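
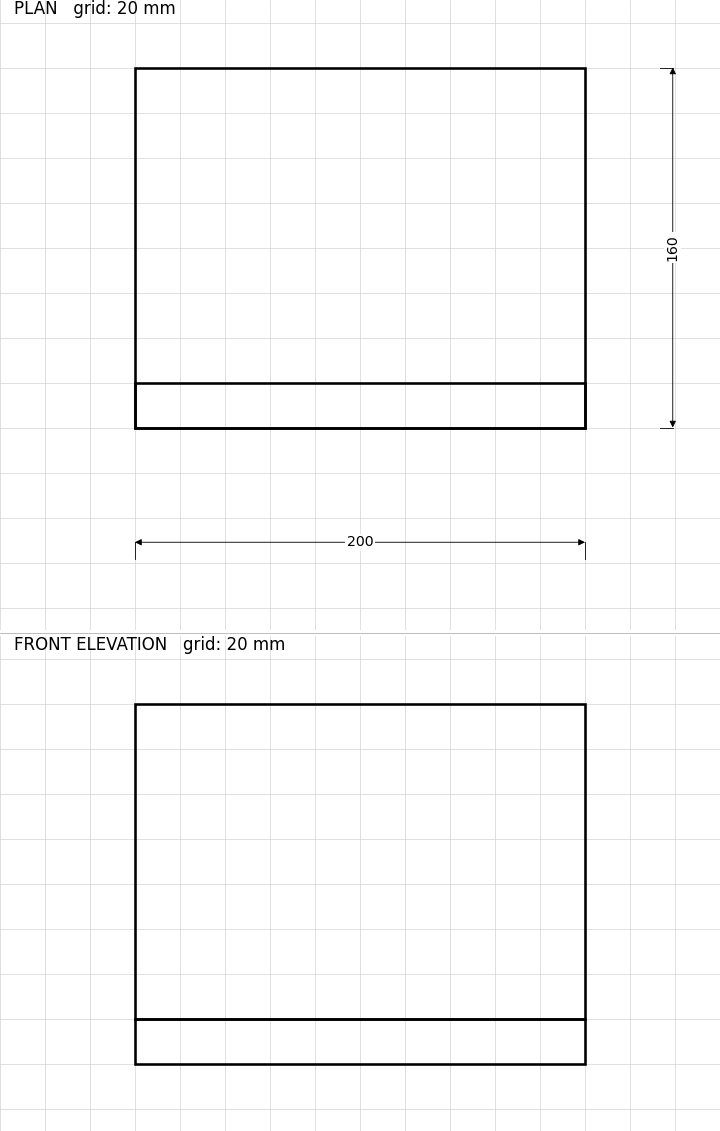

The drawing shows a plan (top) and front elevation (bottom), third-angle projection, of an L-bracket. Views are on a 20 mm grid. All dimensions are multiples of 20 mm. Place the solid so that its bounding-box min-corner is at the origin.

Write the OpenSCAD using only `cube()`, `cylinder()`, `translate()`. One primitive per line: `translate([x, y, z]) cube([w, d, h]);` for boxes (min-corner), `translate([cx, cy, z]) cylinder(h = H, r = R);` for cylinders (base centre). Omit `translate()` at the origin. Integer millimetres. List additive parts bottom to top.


cube([200, 160, 20]);
translate([0, 0, 20]) cube([200, 20, 140]);


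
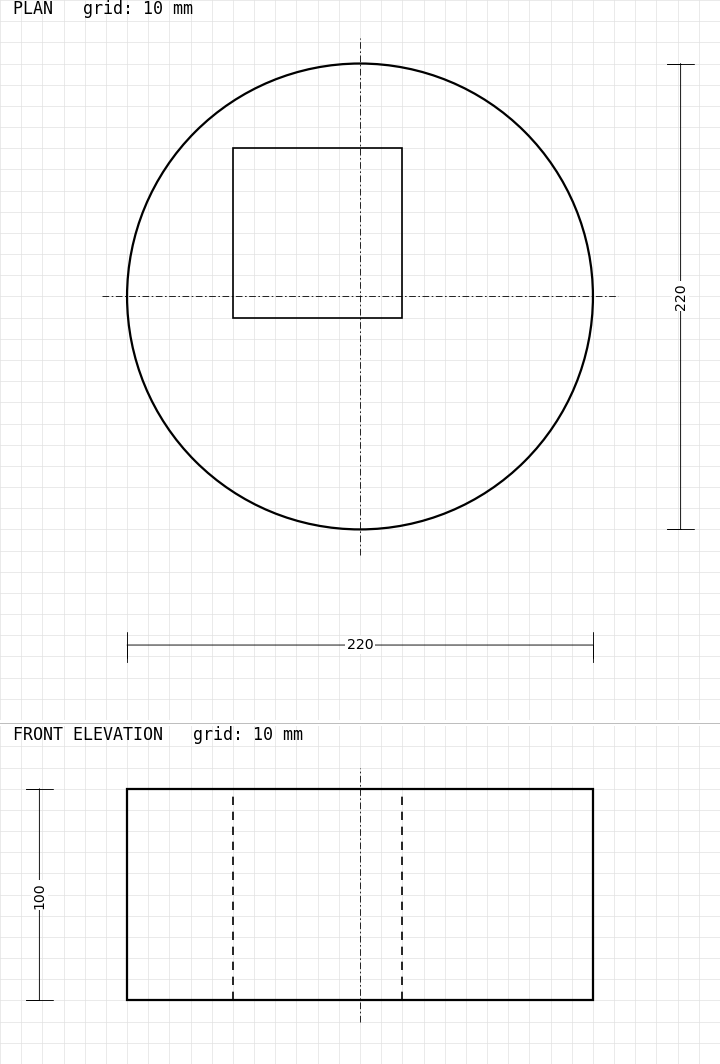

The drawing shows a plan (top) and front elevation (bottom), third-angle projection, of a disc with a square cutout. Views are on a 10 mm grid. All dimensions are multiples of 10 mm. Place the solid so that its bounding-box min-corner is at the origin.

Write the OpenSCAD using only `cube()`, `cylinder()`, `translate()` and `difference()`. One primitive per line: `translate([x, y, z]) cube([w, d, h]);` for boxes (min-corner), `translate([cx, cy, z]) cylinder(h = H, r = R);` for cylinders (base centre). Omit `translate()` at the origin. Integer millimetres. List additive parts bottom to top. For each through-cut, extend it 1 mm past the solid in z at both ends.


difference() {
  translate([110, 110, 0]) cylinder(h = 100, r = 110);
  translate([50, 100, -1]) cube([80, 80, 102]);
}


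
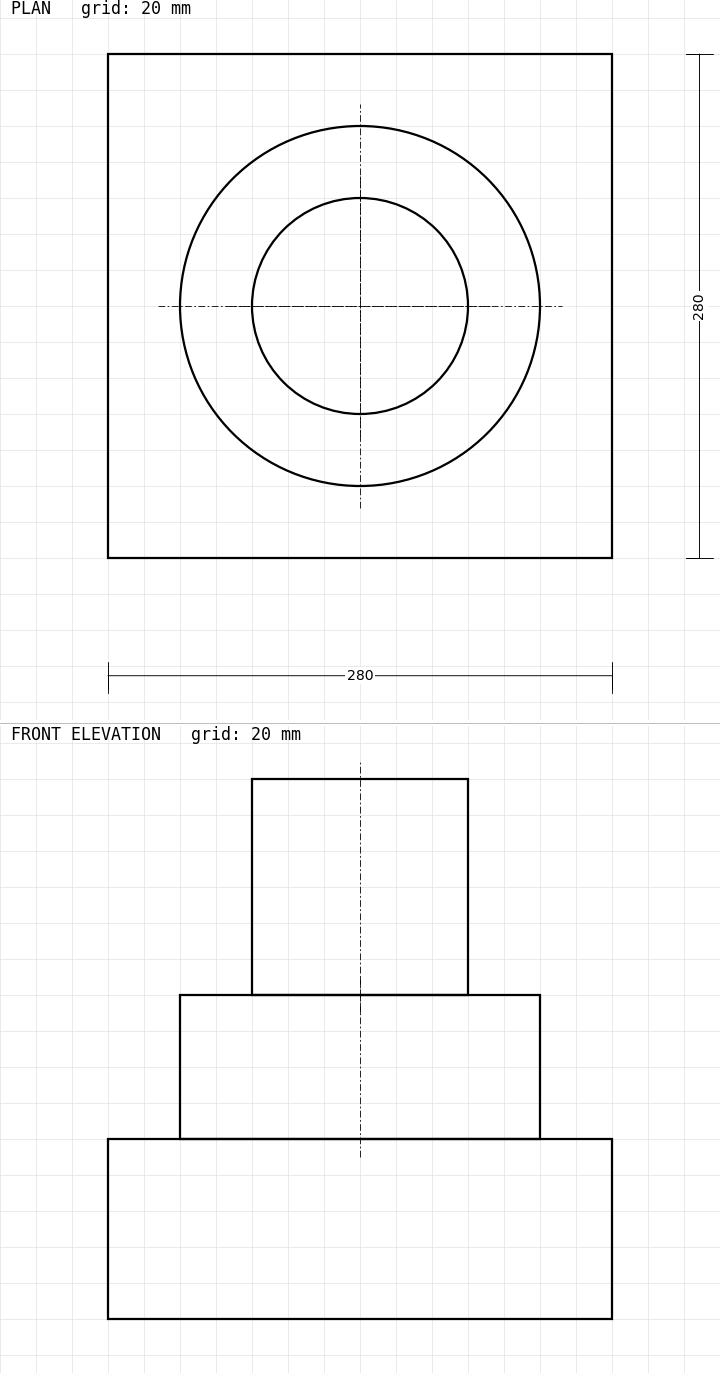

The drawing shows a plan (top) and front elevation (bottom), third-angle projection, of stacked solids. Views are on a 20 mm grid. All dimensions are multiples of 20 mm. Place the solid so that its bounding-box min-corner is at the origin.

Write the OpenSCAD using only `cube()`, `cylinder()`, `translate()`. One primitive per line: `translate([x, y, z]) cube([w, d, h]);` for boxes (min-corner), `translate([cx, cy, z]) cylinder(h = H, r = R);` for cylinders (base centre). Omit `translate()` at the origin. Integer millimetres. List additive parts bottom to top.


cube([280, 280, 100]);
translate([140, 140, 100]) cylinder(h = 80, r = 100);
translate([140, 140, 180]) cylinder(h = 120, r = 60);


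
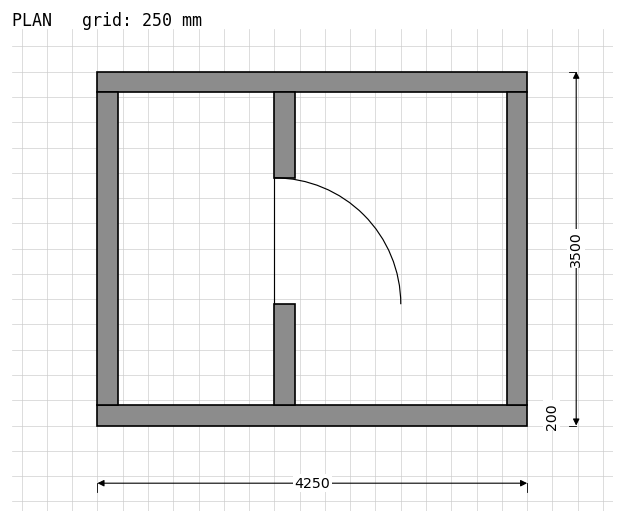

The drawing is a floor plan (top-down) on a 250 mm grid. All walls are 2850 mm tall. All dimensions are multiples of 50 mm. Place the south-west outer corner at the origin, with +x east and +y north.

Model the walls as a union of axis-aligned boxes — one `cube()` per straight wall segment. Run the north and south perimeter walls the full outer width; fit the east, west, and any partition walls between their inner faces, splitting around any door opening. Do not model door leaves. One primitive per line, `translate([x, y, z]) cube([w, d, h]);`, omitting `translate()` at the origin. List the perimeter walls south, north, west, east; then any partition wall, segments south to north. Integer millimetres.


cube([4250, 200, 2850]);
translate([0, 3300, 0]) cube([4250, 200, 2850]);
translate([0, 200, 0]) cube([200, 3100, 2850]);
translate([4050, 200, 0]) cube([200, 3100, 2850]);
translate([1750, 200, 0]) cube([200, 1000, 2850]);
translate([1750, 2450, 0]) cube([200, 850, 2850]);


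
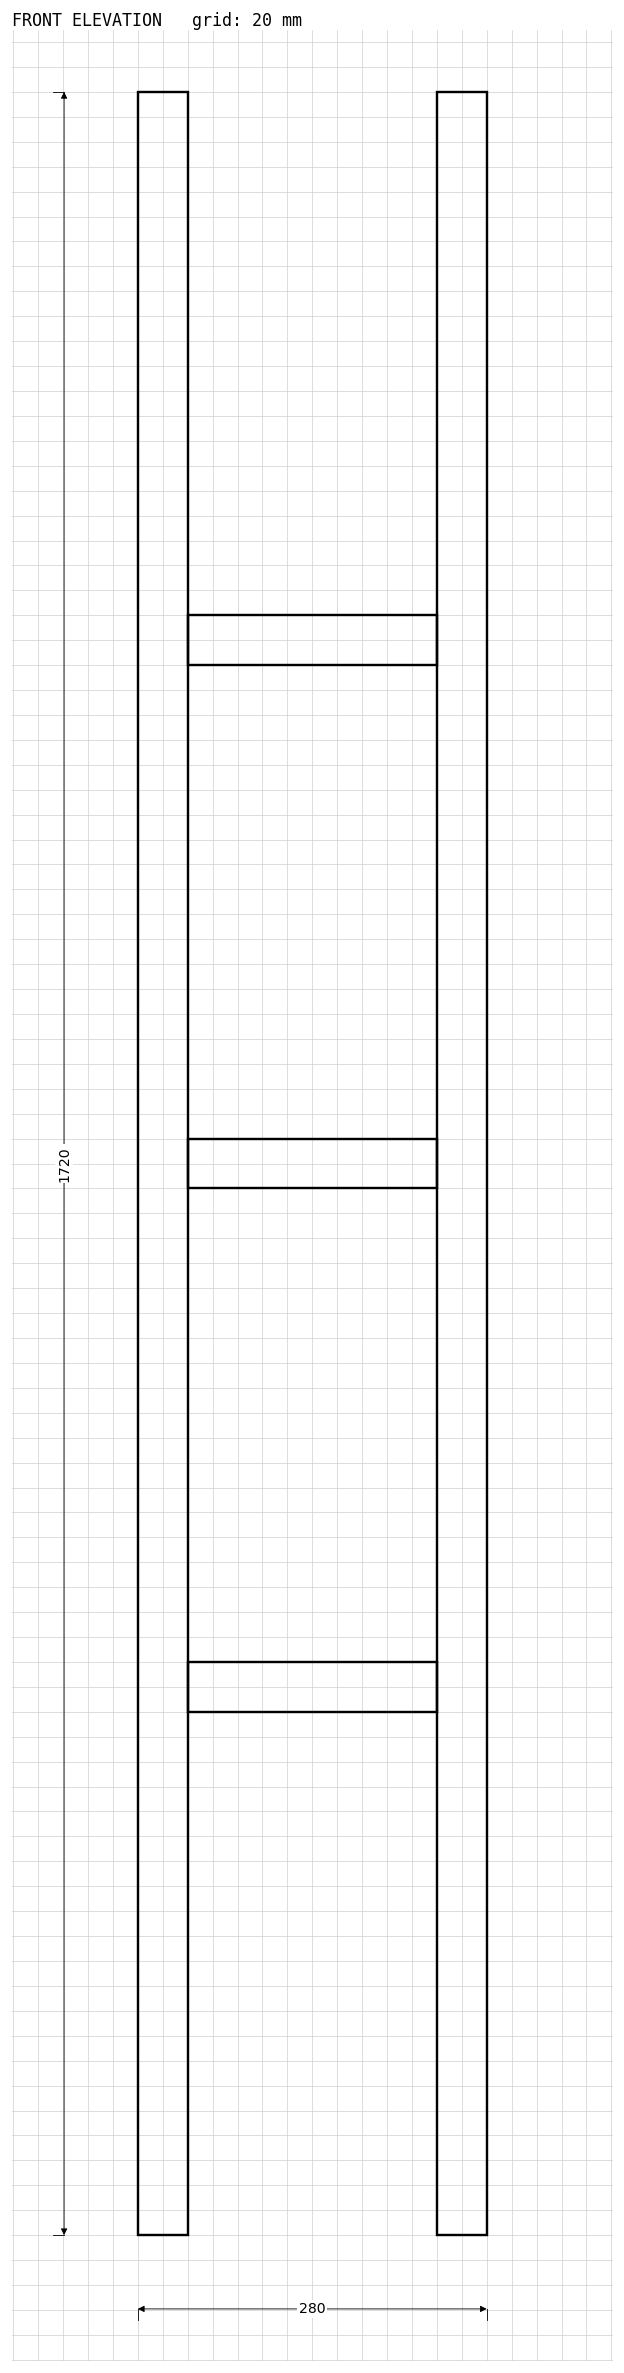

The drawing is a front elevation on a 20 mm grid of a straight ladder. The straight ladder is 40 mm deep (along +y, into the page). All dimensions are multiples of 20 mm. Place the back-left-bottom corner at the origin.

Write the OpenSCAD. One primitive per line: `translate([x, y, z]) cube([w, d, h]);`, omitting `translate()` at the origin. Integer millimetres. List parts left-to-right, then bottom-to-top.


cube([40, 40, 1720]);
translate([40, 0, 420]) cube([200, 40, 40]);
translate([40, 0, 840]) cube([200, 40, 40]);
translate([40, 0, 1260]) cube([200, 40, 40]);
translate([240, 0, 0]) cube([40, 40, 1720]);


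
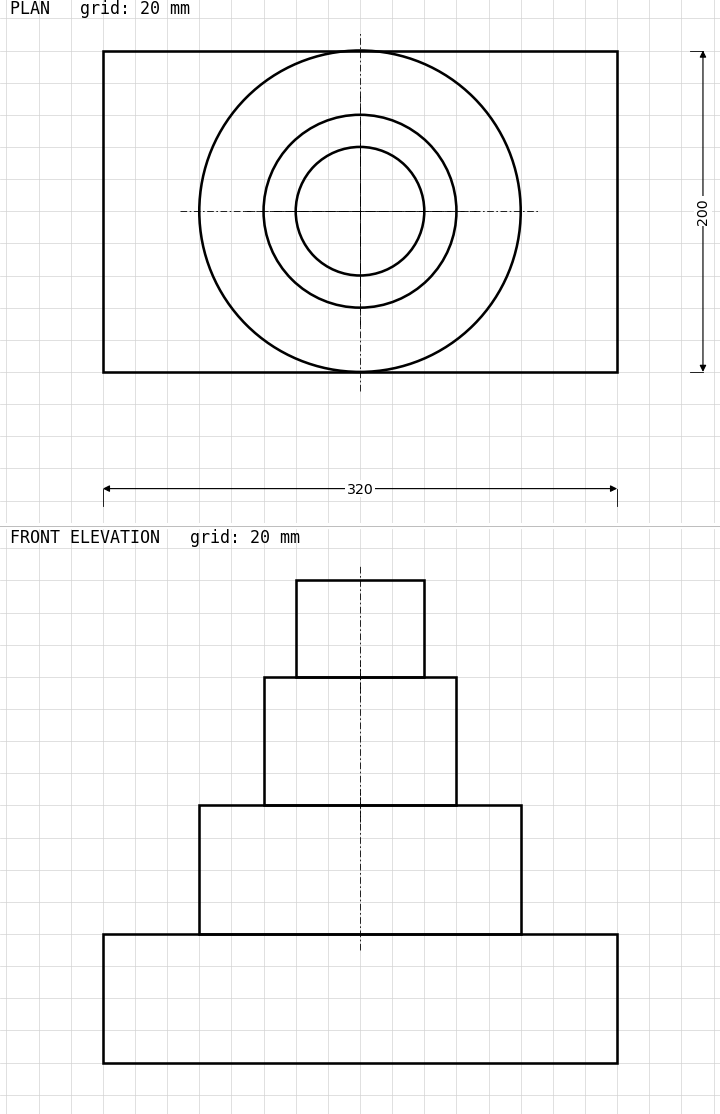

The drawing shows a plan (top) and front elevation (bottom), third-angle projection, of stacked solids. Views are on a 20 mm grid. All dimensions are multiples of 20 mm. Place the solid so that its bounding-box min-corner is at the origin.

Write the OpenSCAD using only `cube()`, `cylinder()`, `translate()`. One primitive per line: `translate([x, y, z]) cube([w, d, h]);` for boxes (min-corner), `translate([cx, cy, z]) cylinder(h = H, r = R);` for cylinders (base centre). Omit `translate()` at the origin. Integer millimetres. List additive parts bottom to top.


cube([320, 200, 80]);
translate([160, 100, 80]) cylinder(h = 80, r = 100);
translate([160, 100, 160]) cylinder(h = 80, r = 60);
translate([160, 100, 240]) cylinder(h = 60, r = 40);


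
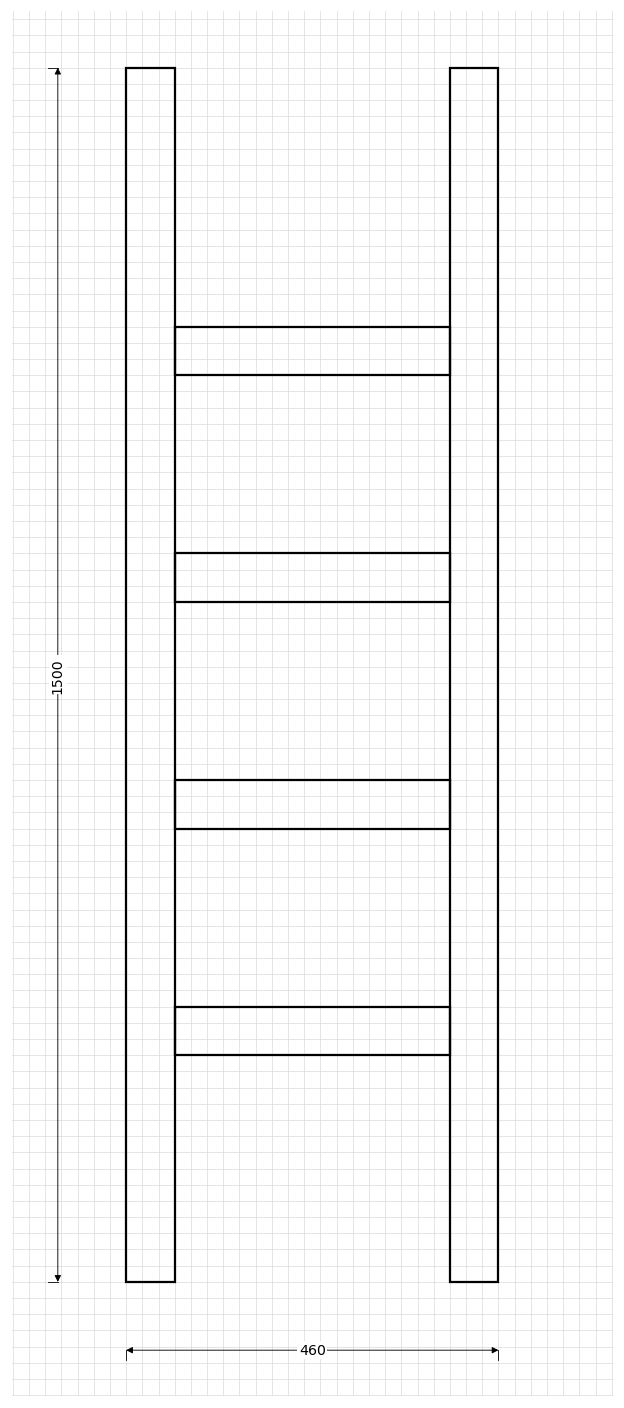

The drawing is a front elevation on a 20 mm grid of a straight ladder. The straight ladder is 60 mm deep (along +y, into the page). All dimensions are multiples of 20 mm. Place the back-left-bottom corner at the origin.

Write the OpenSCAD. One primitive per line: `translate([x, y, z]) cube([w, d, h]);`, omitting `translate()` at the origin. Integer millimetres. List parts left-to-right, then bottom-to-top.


cube([60, 60, 1500]);
translate([60, 0, 280]) cube([340, 60, 60]);
translate([60, 0, 560]) cube([340, 60, 60]);
translate([60, 0, 840]) cube([340, 60, 60]);
translate([60, 0, 1120]) cube([340, 60, 60]);
translate([400, 0, 0]) cube([60, 60, 1500]);


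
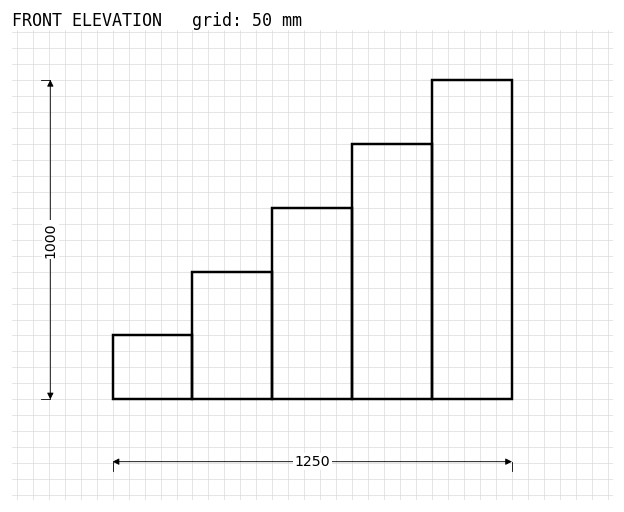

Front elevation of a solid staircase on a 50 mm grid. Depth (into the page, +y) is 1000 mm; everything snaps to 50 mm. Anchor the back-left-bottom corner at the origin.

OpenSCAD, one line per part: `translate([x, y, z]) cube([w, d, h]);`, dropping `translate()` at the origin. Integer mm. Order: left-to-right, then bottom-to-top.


cube([250, 1000, 200]);
translate([250, 0, 0]) cube([250, 1000, 400]);
translate([500, 0, 0]) cube([250, 1000, 600]);
translate([750, 0, 0]) cube([250, 1000, 800]);
translate([1000, 0, 0]) cube([250, 1000, 1000]);


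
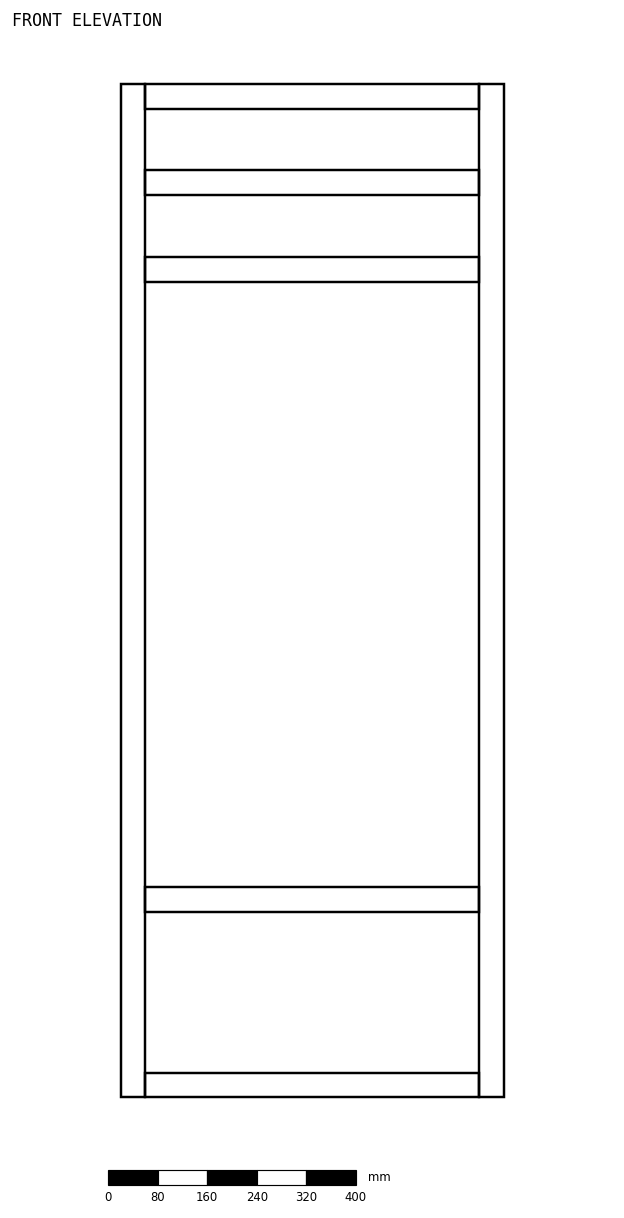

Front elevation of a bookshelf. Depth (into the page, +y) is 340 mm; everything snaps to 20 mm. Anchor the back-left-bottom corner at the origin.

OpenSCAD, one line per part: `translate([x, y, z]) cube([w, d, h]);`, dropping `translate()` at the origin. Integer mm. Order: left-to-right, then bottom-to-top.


cube([40, 340, 1640]);
translate([40, 0, 0]) cube([540, 340, 40]);
translate([40, 0, 300]) cube([540, 340, 40]);
translate([40, 0, 1320]) cube([540, 340, 40]);
translate([40, 0, 1460]) cube([540, 340, 40]);
translate([40, 0, 1600]) cube([540, 340, 40]);
translate([580, 0, 0]) cube([40, 340, 1640]);


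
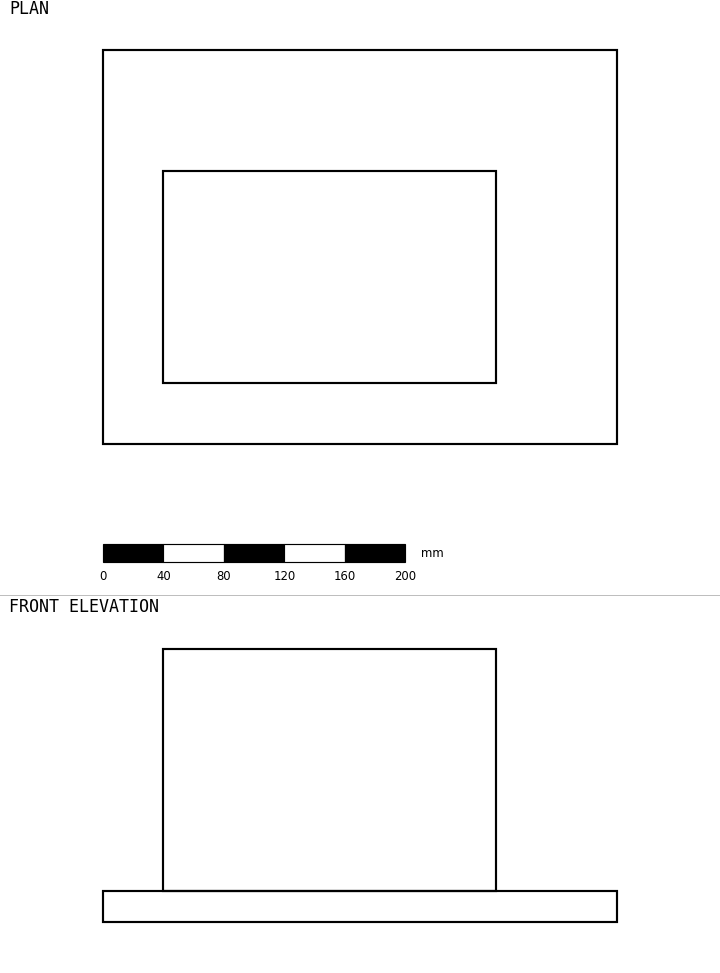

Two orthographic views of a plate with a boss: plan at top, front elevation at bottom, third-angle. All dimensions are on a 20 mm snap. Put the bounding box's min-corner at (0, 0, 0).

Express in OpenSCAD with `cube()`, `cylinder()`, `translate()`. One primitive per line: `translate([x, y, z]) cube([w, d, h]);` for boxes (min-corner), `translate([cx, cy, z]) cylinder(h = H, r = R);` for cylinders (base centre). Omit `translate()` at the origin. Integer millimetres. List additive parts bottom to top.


cube([340, 260, 20]);
translate([40, 40, 20]) cube([220, 140, 160]);


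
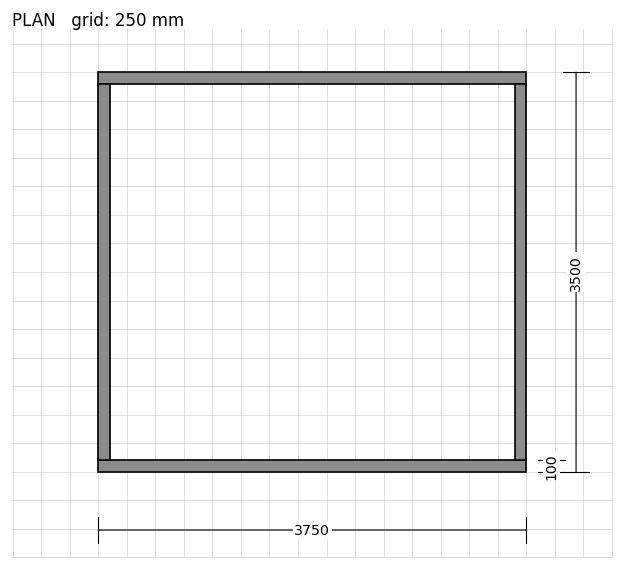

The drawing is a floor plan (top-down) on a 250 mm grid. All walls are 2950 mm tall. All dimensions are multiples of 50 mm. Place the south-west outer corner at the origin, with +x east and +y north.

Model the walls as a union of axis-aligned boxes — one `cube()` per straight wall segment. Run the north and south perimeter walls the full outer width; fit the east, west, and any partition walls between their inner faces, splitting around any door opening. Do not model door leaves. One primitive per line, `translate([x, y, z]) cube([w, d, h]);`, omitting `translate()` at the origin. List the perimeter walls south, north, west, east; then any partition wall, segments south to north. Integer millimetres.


cube([3750, 100, 2950]);
translate([0, 3400, 0]) cube([3750, 100, 2950]);
translate([0, 100, 0]) cube([100, 3300, 2950]);
translate([3650, 100, 0]) cube([100, 3300, 2950]);


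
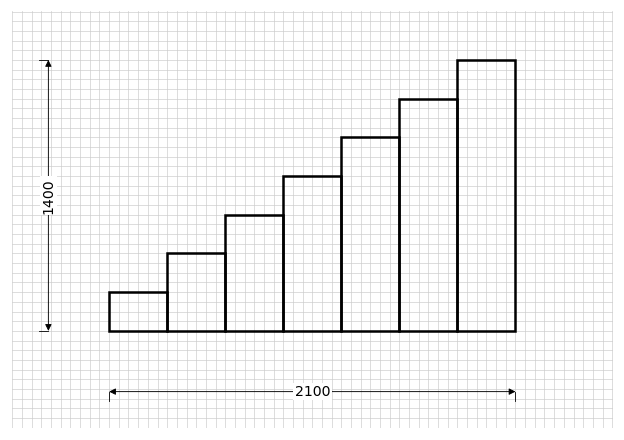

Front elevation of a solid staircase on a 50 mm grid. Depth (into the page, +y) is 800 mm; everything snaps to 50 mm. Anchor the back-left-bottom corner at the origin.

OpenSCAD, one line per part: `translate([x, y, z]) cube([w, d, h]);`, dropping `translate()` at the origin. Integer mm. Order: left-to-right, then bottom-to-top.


cube([300, 800, 200]);
translate([300, 0, 0]) cube([300, 800, 400]);
translate([600, 0, 0]) cube([300, 800, 600]);
translate([900, 0, 0]) cube([300, 800, 800]);
translate([1200, 0, 0]) cube([300, 800, 1000]);
translate([1500, 0, 0]) cube([300, 800, 1200]);
translate([1800, 0, 0]) cube([300, 800, 1400]);


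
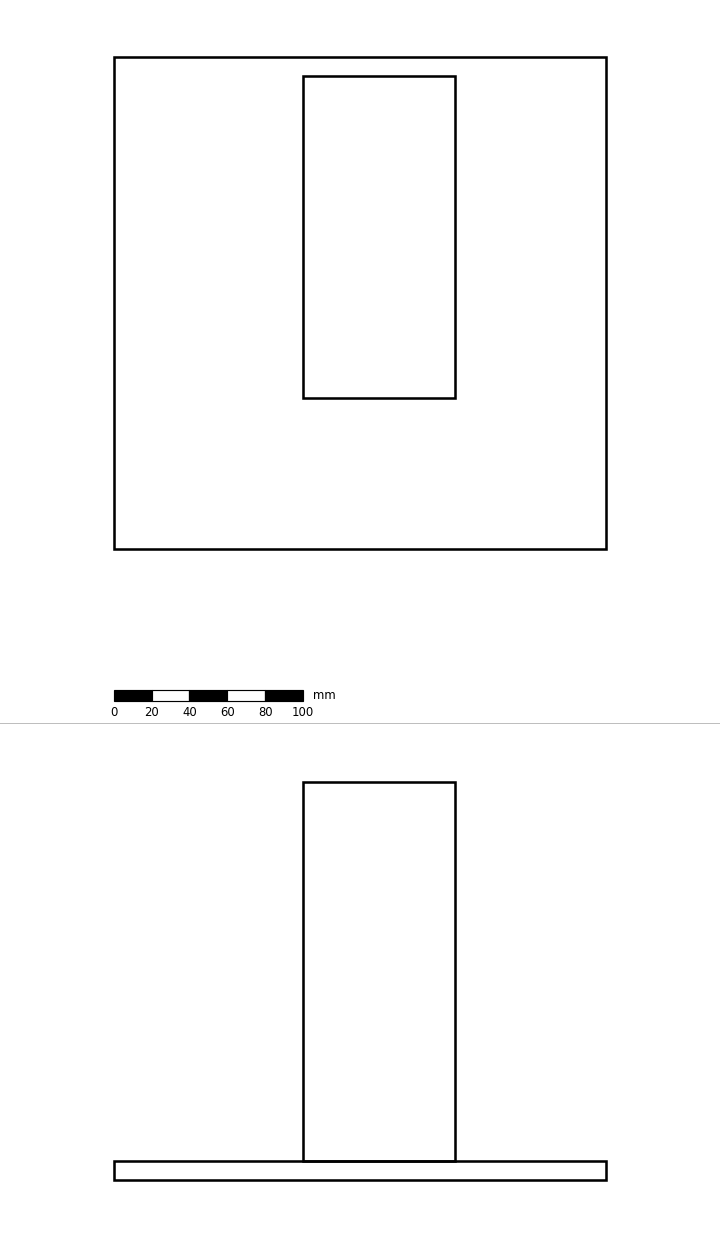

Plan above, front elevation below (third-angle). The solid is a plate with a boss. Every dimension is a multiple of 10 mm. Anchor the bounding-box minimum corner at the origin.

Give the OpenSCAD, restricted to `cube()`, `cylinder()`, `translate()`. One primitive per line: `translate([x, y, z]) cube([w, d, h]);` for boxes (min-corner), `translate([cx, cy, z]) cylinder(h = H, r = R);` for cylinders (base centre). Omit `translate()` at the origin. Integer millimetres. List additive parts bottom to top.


cube([260, 260, 10]);
translate([100, 80, 10]) cube([80, 170, 200]);


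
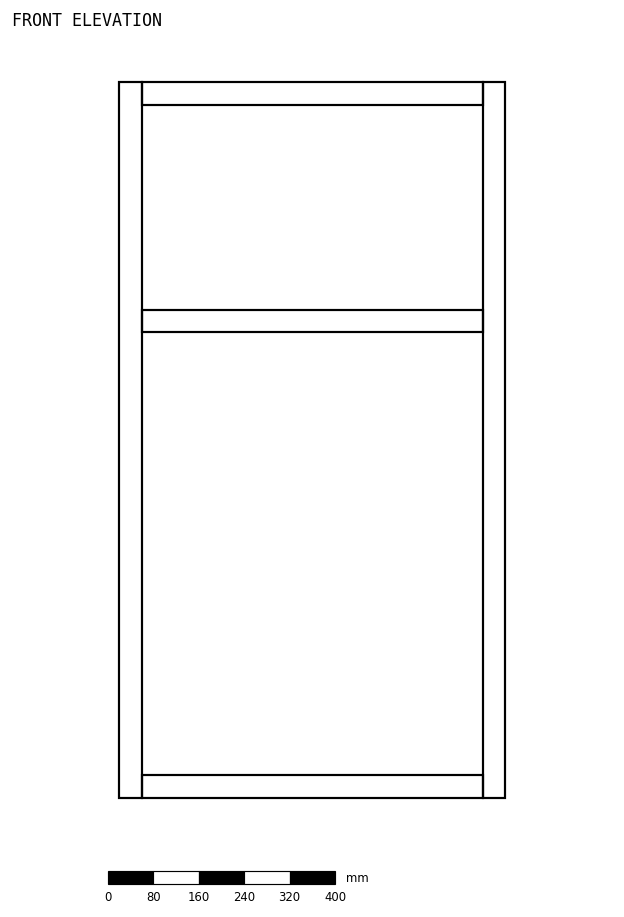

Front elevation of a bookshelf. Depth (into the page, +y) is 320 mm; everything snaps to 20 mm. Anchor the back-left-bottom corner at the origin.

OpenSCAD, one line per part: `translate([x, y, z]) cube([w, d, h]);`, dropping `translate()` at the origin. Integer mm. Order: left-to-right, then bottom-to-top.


cube([40, 320, 1260]);
translate([40, 0, 0]) cube([600, 320, 40]);
translate([40, 0, 820]) cube([600, 320, 40]);
translate([40, 0, 1220]) cube([600, 320, 40]);
translate([640, 0, 0]) cube([40, 320, 1260]);


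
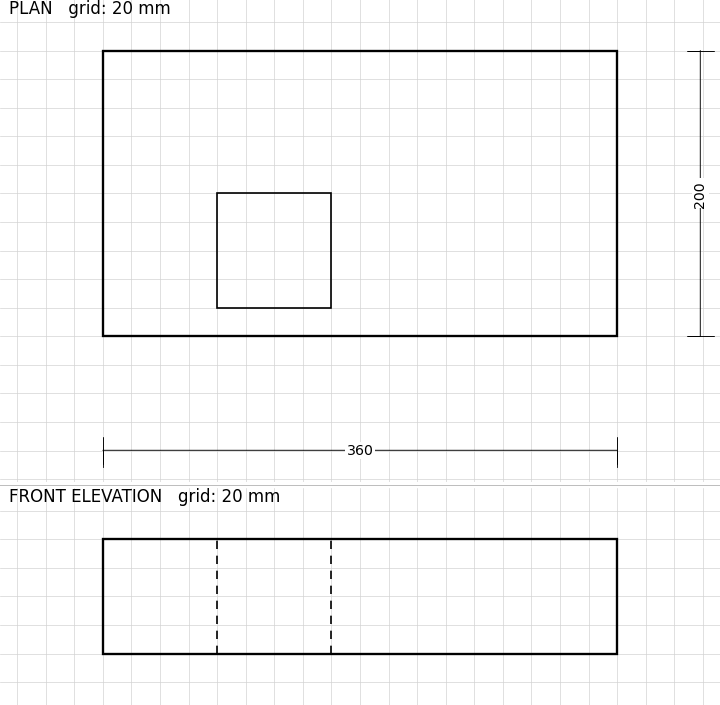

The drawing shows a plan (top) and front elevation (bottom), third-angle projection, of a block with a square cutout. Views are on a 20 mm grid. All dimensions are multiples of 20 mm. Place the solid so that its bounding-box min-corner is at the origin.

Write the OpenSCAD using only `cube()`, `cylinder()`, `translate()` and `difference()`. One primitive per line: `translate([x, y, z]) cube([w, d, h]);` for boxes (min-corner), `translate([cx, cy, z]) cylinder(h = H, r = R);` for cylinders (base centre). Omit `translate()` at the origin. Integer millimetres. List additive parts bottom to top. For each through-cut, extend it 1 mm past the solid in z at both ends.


difference() {
  cube([360, 200, 80]);
  translate([80, 20, -1]) cube([80, 80, 82]);
}


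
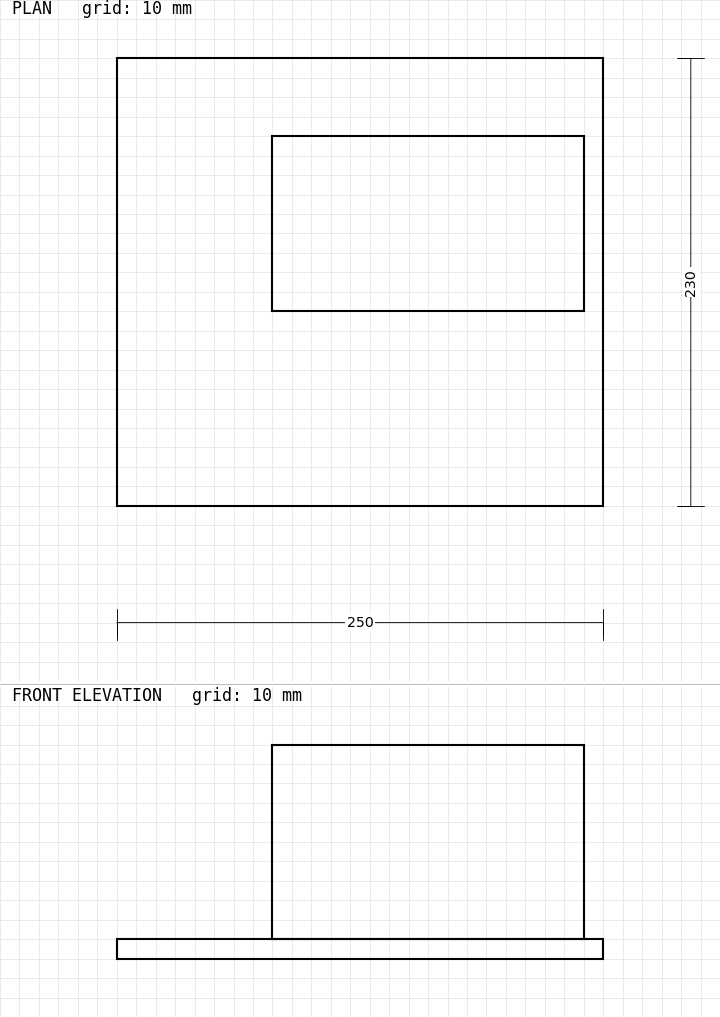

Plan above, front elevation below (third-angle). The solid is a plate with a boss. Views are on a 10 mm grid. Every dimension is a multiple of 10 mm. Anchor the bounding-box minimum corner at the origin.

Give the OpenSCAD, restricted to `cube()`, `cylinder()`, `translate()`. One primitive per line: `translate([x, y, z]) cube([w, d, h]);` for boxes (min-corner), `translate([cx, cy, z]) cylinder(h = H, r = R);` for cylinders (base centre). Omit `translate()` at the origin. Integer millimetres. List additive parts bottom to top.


cube([250, 230, 10]);
translate([80, 100, 10]) cube([160, 90, 100]);


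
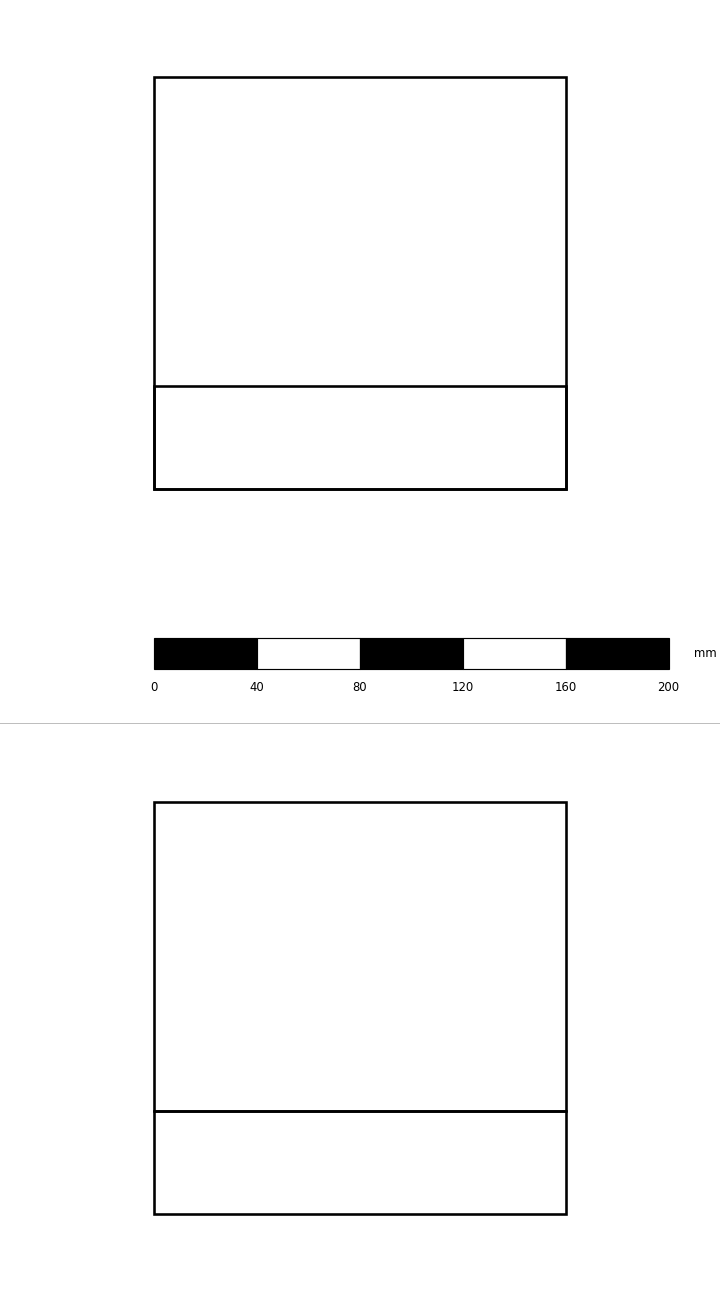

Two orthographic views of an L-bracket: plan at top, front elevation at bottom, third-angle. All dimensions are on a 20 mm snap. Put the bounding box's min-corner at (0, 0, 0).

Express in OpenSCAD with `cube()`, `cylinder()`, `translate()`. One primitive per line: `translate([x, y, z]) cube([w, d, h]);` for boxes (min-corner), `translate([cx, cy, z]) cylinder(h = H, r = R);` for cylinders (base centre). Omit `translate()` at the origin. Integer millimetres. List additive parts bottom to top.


cube([160, 160, 40]);
translate([0, 0, 40]) cube([160, 40, 120]);


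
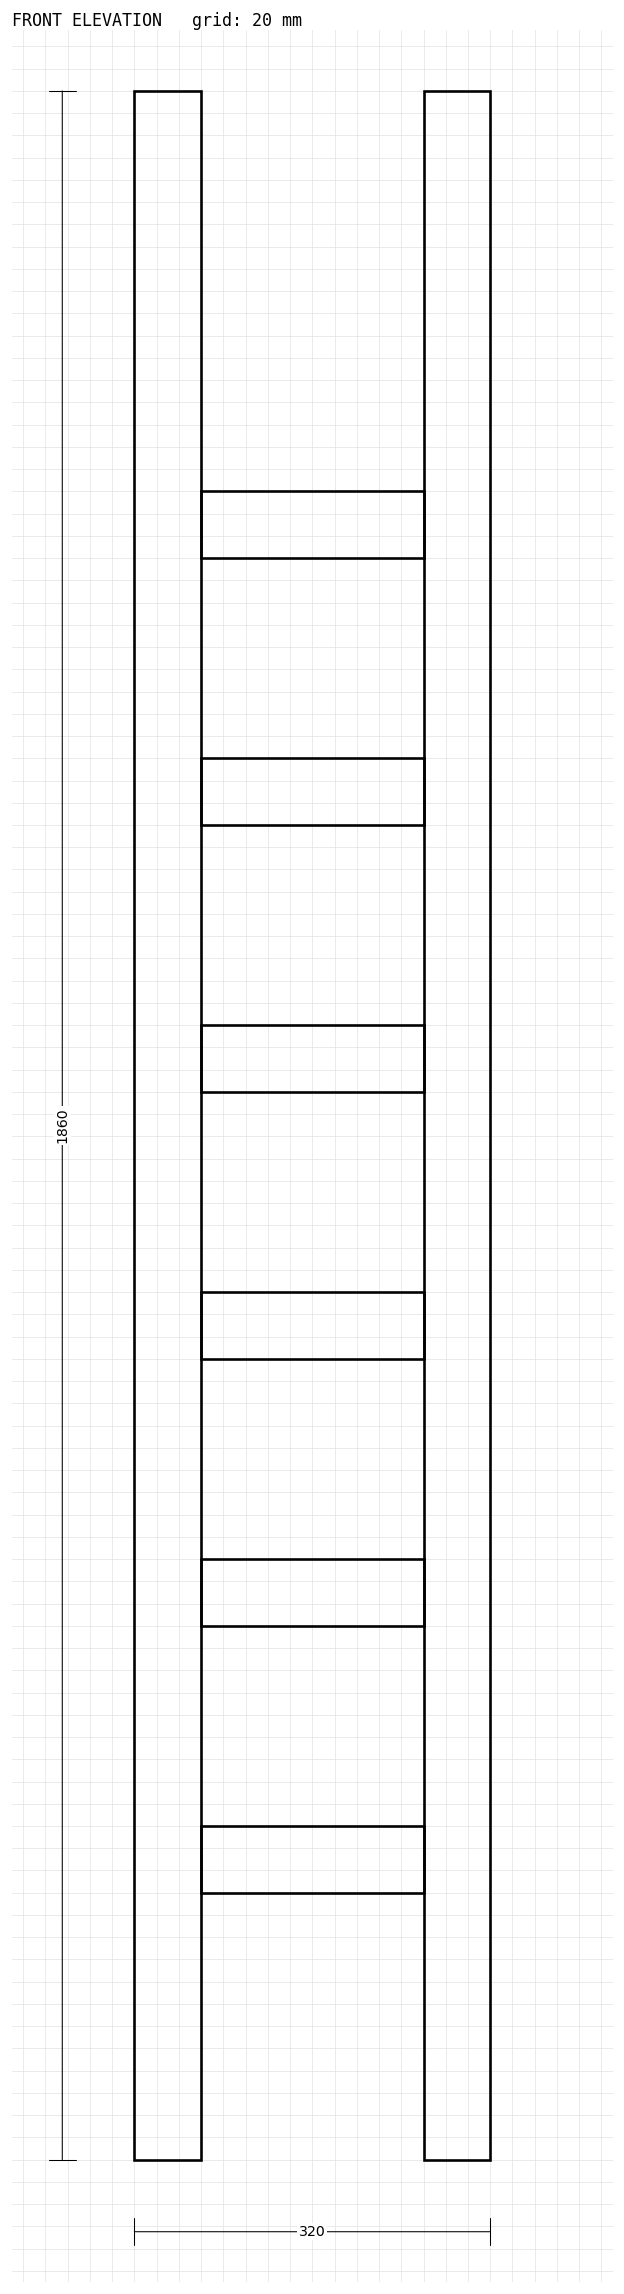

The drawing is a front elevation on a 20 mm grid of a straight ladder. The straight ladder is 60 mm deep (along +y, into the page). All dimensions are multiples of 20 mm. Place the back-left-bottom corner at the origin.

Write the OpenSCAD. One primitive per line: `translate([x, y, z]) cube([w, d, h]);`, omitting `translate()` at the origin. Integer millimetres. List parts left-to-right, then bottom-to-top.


cube([60, 60, 1860]);
translate([60, 0, 240]) cube([200, 60, 60]);
translate([60, 0, 480]) cube([200, 60, 60]);
translate([60, 0, 720]) cube([200, 60, 60]);
translate([60, 0, 960]) cube([200, 60, 60]);
translate([60, 0, 1200]) cube([200, 60, 60]);
translate([60, 0, 1440]) cube([200, 60, 60]);
translate([260, 0, 0]) cube([60, 60, 1860]);


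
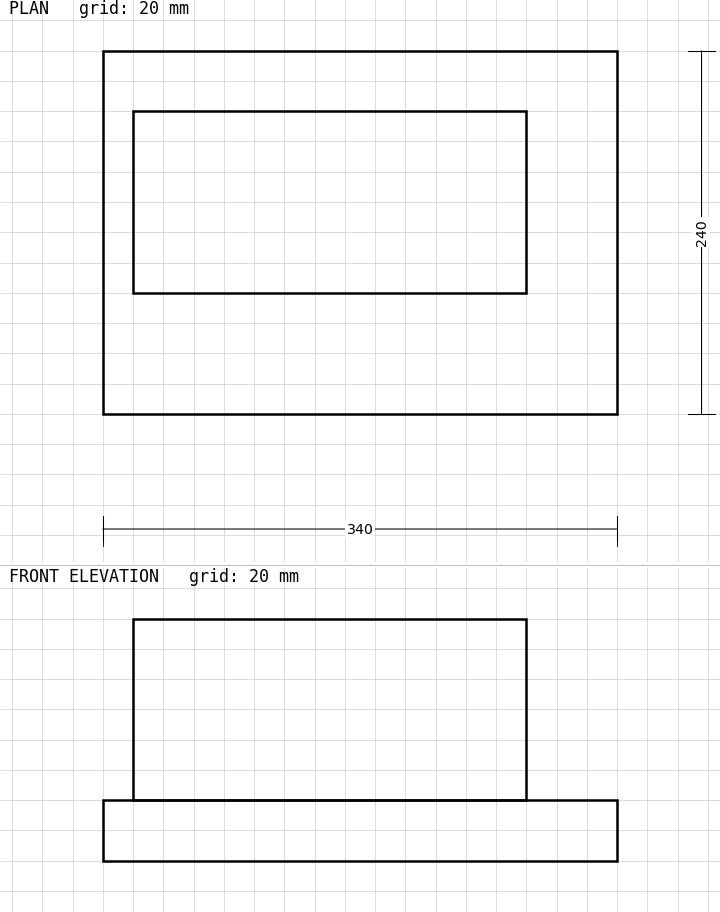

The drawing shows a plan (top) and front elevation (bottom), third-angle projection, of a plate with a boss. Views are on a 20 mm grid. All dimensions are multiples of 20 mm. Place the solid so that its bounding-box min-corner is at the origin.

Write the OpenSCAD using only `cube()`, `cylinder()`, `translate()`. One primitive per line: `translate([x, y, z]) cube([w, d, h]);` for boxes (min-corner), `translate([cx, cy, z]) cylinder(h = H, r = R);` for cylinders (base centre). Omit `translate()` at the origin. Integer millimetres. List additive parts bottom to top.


cube([340, 240, 40]);
translate([20, 80, 40]) cube([260, 120, 120]);


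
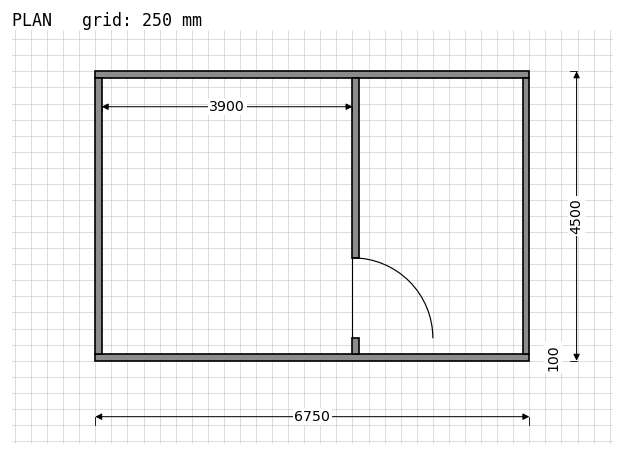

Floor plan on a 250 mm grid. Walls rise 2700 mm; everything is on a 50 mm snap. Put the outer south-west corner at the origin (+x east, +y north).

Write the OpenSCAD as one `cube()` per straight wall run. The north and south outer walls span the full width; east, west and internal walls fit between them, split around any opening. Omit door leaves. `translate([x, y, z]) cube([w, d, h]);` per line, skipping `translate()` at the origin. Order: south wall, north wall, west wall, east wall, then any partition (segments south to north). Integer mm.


cube([6750, 100, 2700]);
translate([0, 4400, 0]) cube([6750, 100, 2700]);
translate([0, 100, 0]) cube([100, 4300, 2700]);
translate([6650, 100, 0]) cube([100, 4300, 2700]);
translate([4000, 100, 0]) cube([100, 250, 2700]);
translate([4000, 1600, 0]) cube([100, 2800, 2700]);


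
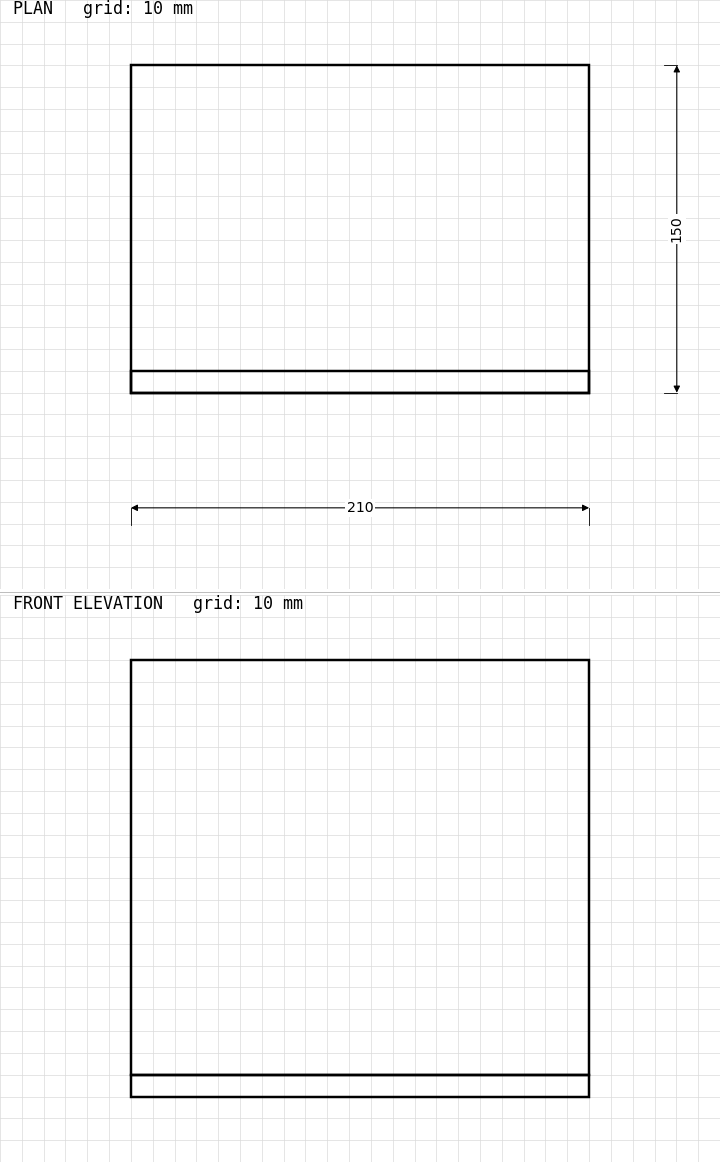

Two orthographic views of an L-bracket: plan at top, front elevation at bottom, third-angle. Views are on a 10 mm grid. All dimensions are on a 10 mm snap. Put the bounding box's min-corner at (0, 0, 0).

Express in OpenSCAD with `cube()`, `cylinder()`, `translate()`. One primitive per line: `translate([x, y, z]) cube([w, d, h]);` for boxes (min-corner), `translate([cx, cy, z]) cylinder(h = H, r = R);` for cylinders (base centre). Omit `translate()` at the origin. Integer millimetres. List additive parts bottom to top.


cube([210, 150, 10]);
translate([0, 0, 10]) cube([210, 10, 190]);


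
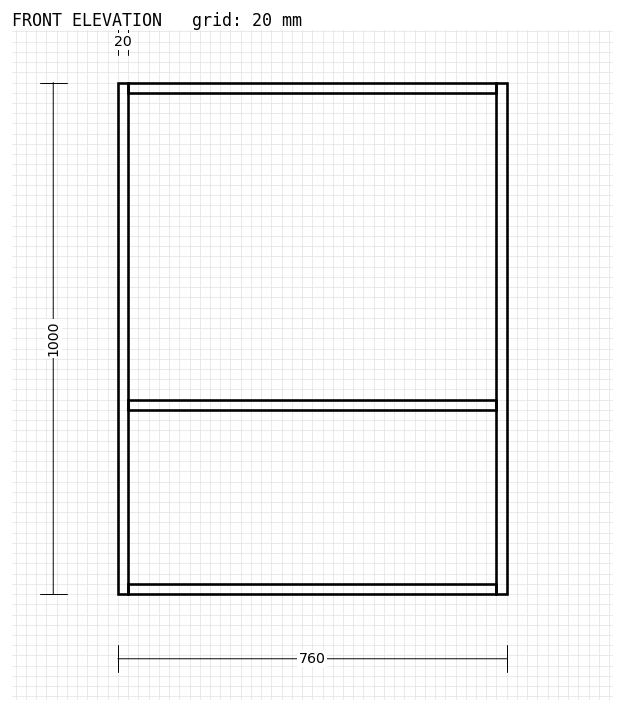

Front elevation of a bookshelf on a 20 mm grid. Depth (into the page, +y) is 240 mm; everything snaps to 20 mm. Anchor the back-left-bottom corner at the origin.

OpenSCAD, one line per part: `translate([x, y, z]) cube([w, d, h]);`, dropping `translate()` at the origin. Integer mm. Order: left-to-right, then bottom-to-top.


cube([20, 240, 1000]);
translate([20, 0, 0]) cube([720, 240, 20]);
translate([20, 0, 360]) cube([720, 240, 20]);
translate([20, 0, 980]) cube([720, 240, 20]);
translate([740, 0, 0]) cube([20, 240, 1000]);


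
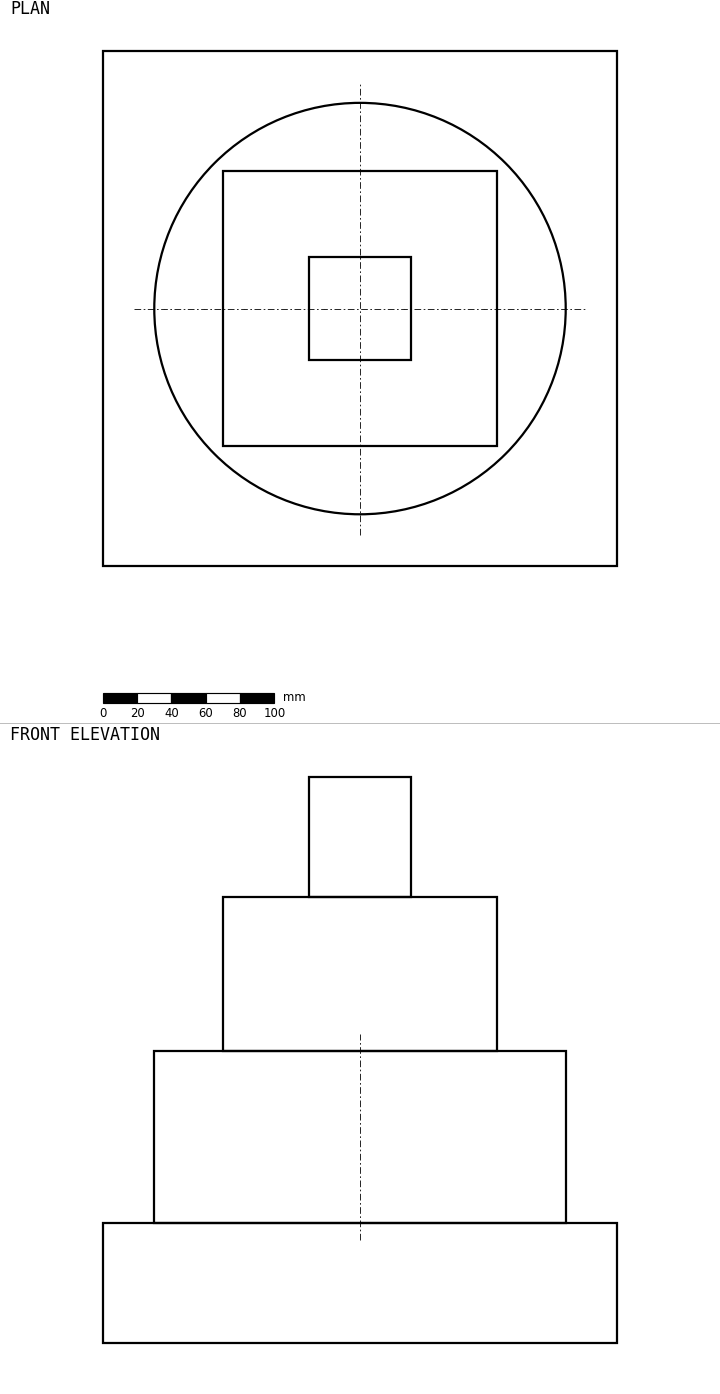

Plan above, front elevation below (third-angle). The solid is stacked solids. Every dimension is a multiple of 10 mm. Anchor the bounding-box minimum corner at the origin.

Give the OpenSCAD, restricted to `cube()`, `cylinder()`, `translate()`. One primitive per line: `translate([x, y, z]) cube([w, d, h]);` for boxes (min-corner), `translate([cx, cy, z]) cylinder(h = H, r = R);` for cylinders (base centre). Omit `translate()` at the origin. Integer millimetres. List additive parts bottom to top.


cube([300, 300, 70]);
translate([150, 150, 70]) cylinder(h = 100, r = 120);
translate([70, 70, 170]) cube([160, 160, 90]);
translate([120, 120, 260]) cube([60, 60, 70]);


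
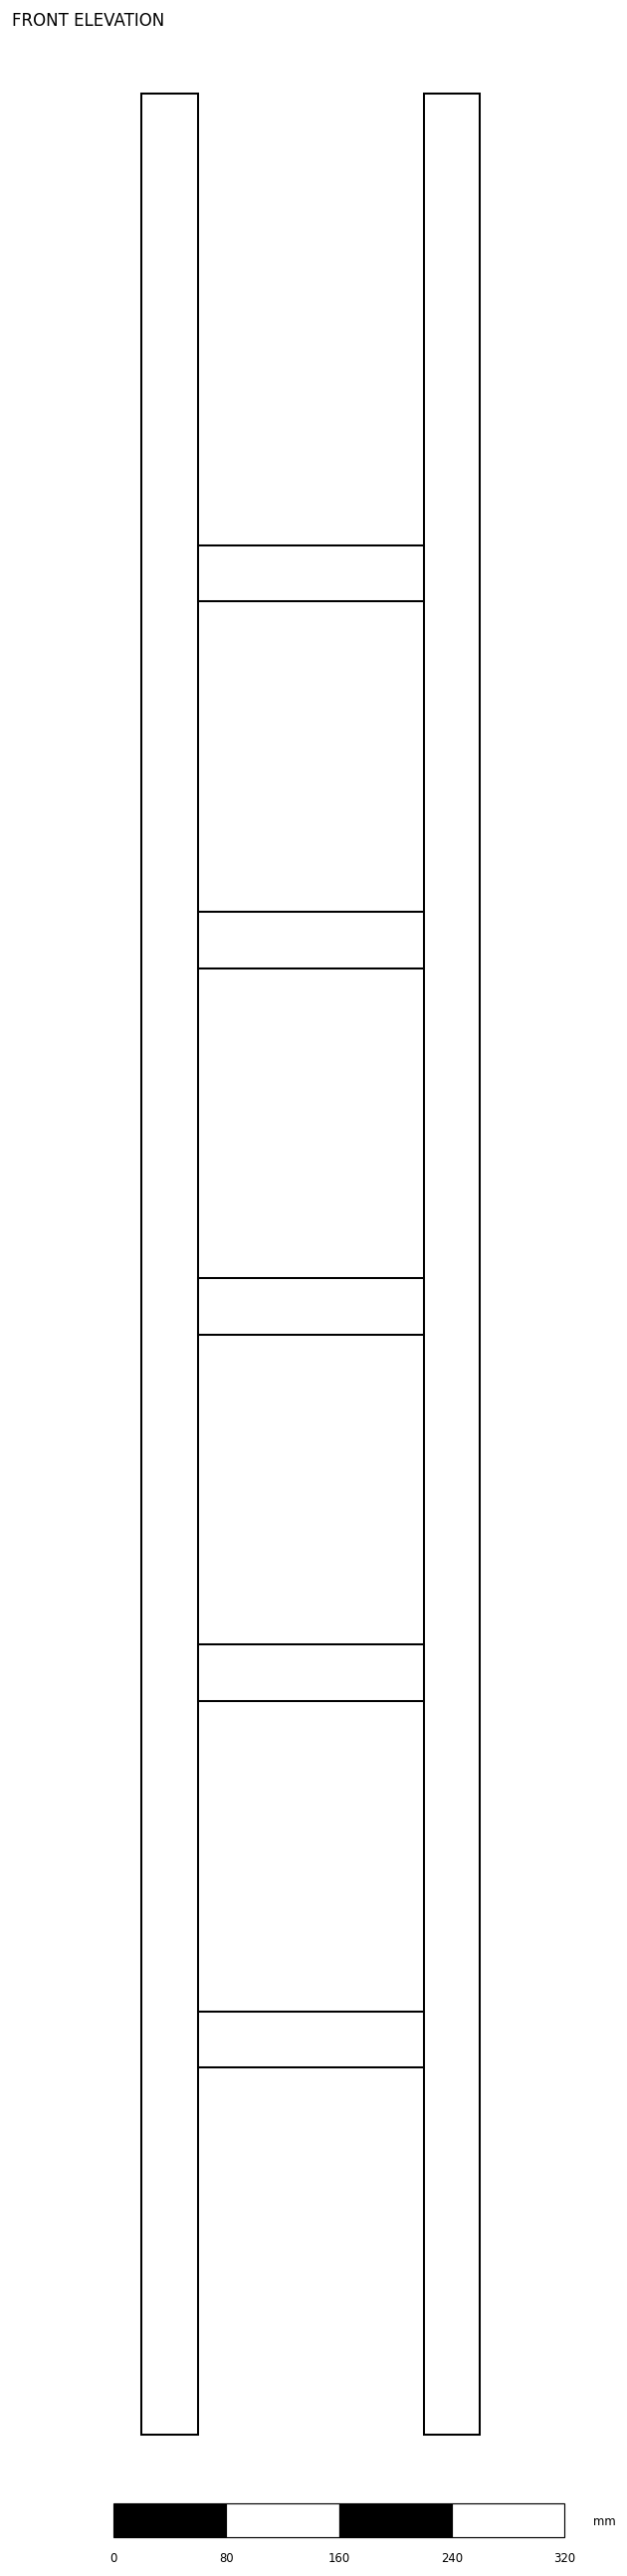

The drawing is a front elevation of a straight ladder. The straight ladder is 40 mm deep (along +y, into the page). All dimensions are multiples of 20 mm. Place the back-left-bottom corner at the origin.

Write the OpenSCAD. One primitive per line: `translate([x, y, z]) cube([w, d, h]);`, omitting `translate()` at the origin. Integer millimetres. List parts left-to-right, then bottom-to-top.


cube([40, 40, 1660]);
translate([40, 0, 260]) cube([160, 40, 40]);
translate([40, 0, 520]) cube([160, 40, 40]);
translate([40, 0, 780]) cube([160, 40, 40]);
translate([40, 0, 1040]) cube([160, 40, 40]);
translate([40, 0, 1300]) cube([160, 40, 40]);
translate([200, 0, 0]) cube([40, 40, 1660]);


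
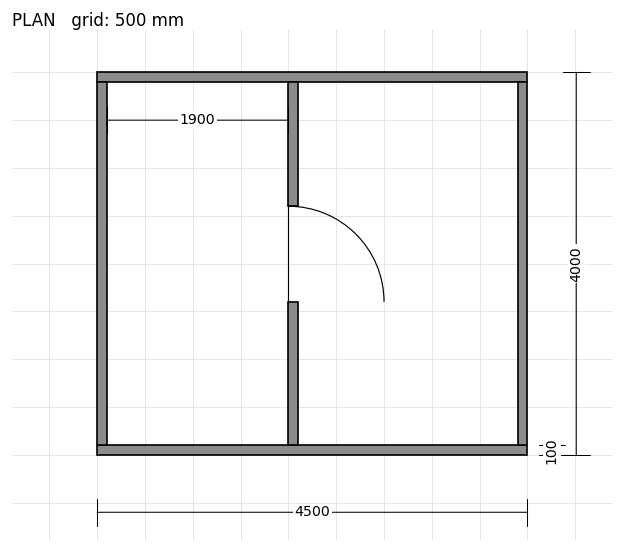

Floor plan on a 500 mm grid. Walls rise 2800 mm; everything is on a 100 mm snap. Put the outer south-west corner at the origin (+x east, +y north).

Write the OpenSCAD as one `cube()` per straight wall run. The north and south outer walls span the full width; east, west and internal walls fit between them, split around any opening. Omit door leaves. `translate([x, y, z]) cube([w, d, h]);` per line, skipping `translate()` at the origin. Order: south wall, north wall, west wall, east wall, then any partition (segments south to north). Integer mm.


cube([4500, 100, 2800]);
translate([0, 3900, 0]) cube([4500, 100, 2800]);
translate([0, 100, 0]) cube([100, 3800, 2800]);
translate([4400, 100, 0]) cube([100, 3800, 2800]);
translate([2000, 100, 0]) cube([100, 1500, 2800]);
translate([2000, 2600, 0]) cube([100, 1300, 2800]);


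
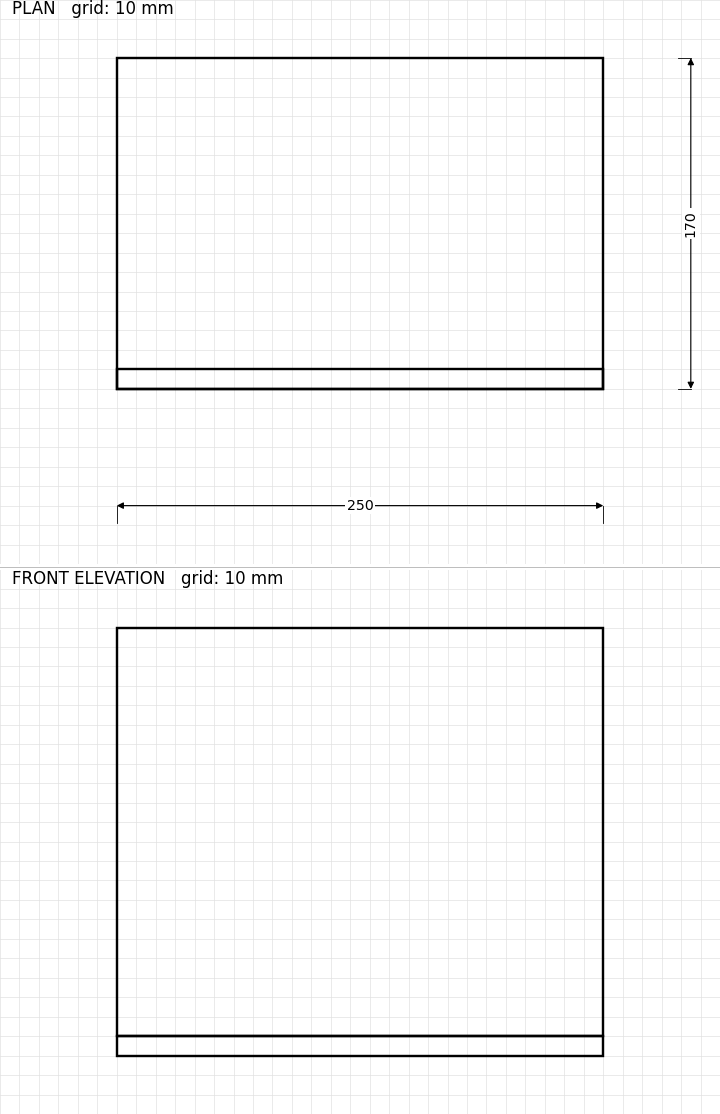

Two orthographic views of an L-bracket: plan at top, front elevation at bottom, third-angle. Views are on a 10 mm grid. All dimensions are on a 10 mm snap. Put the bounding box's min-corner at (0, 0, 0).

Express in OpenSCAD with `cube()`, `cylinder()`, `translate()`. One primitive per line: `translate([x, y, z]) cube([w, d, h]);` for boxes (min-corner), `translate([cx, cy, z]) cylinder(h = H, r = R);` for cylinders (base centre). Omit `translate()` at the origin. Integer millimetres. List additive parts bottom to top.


cube([250, 170, 10]);
translate([0, 0, 10]) cube([250, 10, 210]);


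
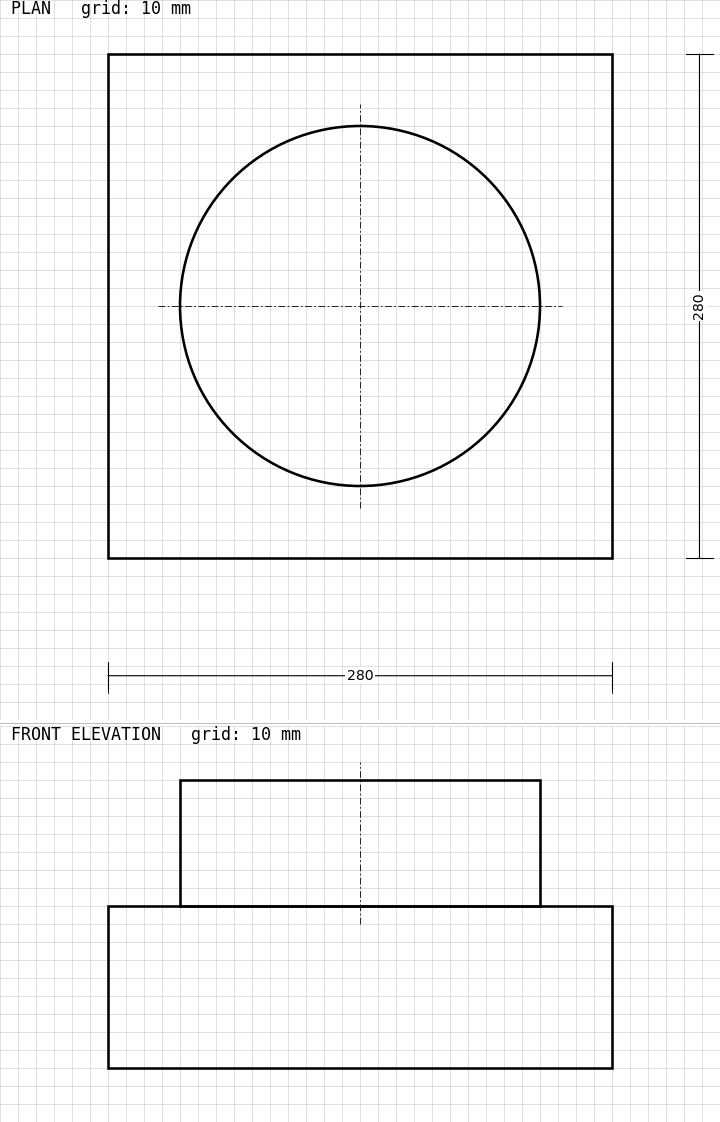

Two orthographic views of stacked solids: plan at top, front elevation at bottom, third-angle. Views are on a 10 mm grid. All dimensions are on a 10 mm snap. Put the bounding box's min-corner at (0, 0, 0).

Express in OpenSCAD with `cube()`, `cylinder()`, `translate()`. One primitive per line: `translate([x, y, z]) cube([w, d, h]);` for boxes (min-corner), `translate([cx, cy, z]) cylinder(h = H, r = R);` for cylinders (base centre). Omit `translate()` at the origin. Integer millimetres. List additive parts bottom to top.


cube([280, 280, 90]);
translate([140, 140, 90]) cylinder(h = 70, r = 100);


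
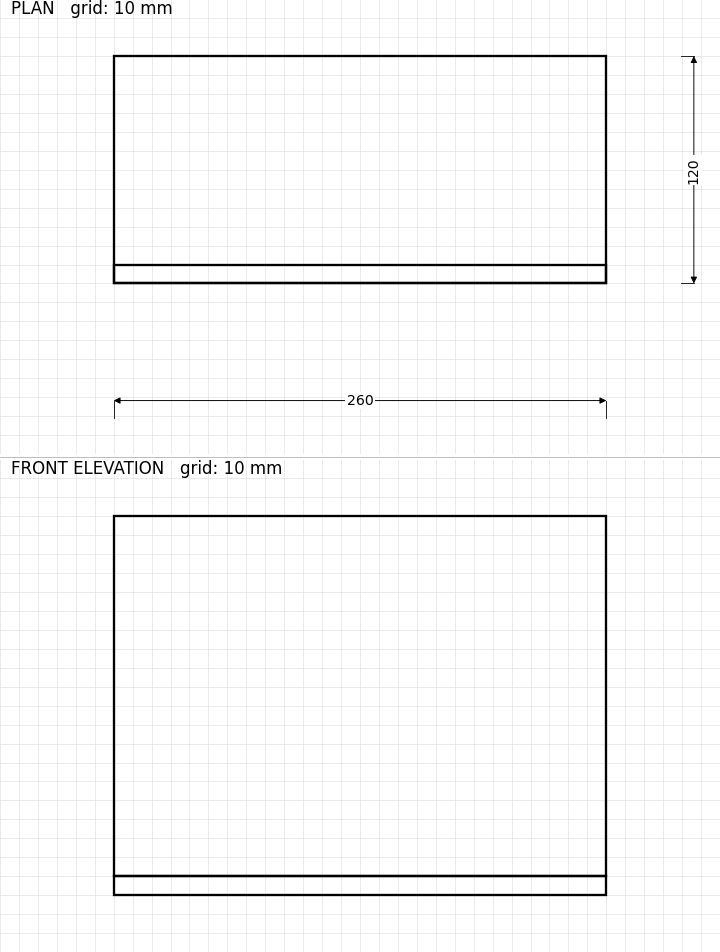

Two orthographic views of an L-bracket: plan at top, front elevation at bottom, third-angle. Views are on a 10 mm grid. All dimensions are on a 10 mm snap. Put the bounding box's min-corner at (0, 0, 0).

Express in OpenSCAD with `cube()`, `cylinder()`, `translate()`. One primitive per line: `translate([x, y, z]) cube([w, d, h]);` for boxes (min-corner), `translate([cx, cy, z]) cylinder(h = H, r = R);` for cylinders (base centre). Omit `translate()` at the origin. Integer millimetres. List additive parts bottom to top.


cube([260, 120, 10]);
translate([0, 0, 10]) cube([260, 10, 190]);


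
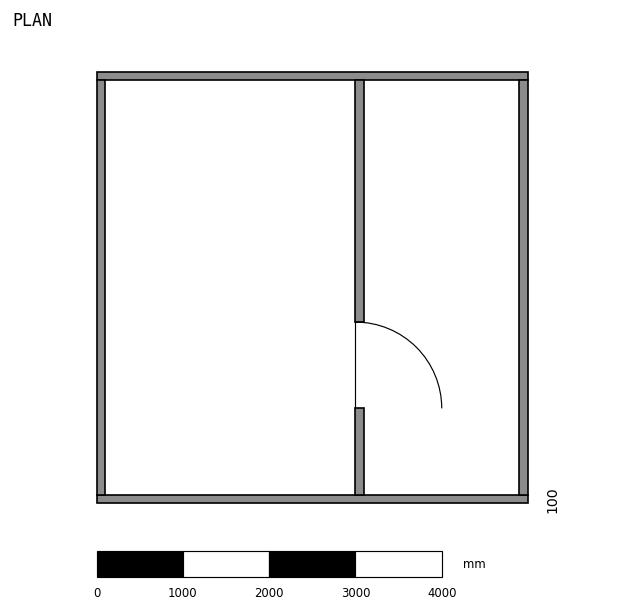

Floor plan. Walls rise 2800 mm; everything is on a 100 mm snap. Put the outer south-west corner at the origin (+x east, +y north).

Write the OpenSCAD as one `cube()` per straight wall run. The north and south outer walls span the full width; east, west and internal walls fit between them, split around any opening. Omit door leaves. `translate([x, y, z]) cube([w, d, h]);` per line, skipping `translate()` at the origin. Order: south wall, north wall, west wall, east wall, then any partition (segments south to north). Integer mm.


cube([5000, 100, 2800]);
translate([0, 4900, 0]) cube([5000, 100, 2800]);
translate([0, 100, 0]) cube([100, 4800, 2800]);
translate([4900, 100, 0]) cube([100, 4800, 2800]);
translate([3000, 100, 0]) cube([100, 1000, 2800]);
translate([3000, 2100, 0]) cube([100, 2800, 2800]);


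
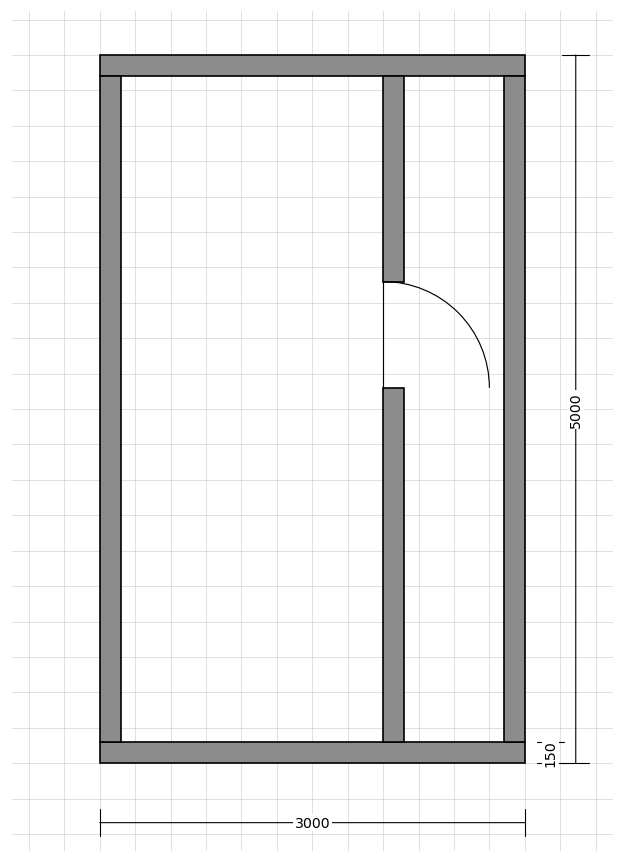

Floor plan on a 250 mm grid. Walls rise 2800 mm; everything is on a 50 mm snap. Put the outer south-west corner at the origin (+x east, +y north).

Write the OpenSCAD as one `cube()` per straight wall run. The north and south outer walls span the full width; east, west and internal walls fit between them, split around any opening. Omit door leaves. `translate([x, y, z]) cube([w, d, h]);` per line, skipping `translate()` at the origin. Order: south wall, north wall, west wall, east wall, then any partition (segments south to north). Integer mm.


cube([3000, 150, 2800]);
translate([0, 4850, 0]) cube([3000, 150, 2800]);
translate([0, 150, 0]) cube([150, 4700, 2800]);
translate([2850, 150, 0]) cube([150, 4700, 2800]);
translate([2000, 150, 0]) cube([150, 2500, 2800]);
translate([2000, 3400, 0]) cube([150, 1450, 2800]);


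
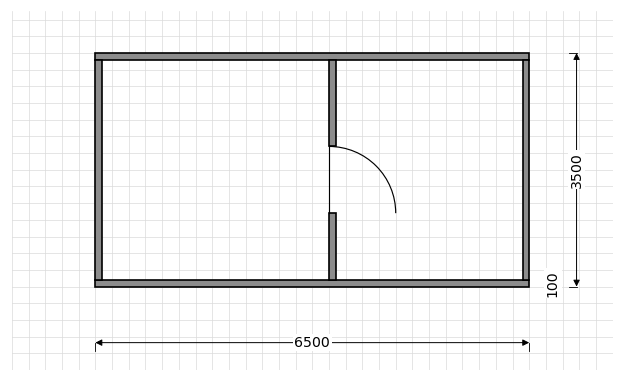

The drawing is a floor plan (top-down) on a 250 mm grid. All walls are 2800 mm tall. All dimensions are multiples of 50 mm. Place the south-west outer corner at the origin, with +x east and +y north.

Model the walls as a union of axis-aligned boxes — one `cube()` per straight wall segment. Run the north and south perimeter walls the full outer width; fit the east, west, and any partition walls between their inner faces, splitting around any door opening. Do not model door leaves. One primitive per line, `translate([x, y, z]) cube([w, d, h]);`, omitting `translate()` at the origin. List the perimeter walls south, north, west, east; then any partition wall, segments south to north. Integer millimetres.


cube([6500, 100, 2800]);
translate([0, 3400, 0]) cube([6500, 100, 2800]);
translate([0, 100, 0]) cube([100, 3300, 2800]);
translate([6400, 100, 0]) cube([100, 3300, 2800]);
translate([3500, 100, 0]) cube([100, 1000, 2800]);
translate([3500, 2100, 0]) cube([100, 1300, 2800]);


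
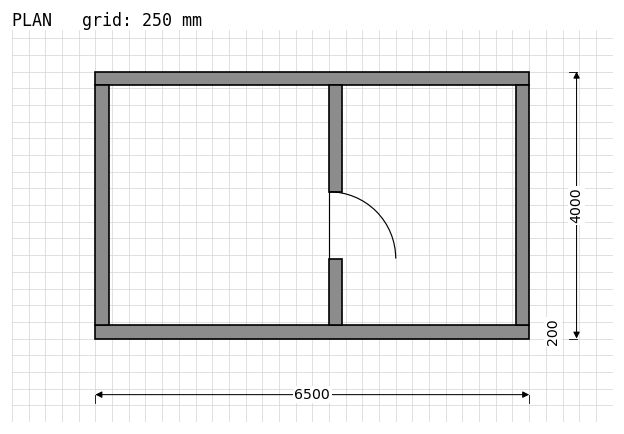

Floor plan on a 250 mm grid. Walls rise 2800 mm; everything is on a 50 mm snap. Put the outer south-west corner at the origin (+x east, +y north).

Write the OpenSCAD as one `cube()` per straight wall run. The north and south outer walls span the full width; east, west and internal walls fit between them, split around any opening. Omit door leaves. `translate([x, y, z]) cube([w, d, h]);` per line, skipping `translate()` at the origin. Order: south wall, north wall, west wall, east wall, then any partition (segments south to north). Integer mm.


cube([6500, 200, 2800]);
translate([0, 3800, 0]) cube([6500, 200, 2800]);
translate([0, 200, 0]) cube([200, 3600, 2800]);
translate([6300, 200, 0]) cube([200, 3600, 2800]);
translate([3500, 200, 0]) cube([200, 1000, 2800]);
translate([3500, 2200, 0]) cube([200, 1600, 2800]);


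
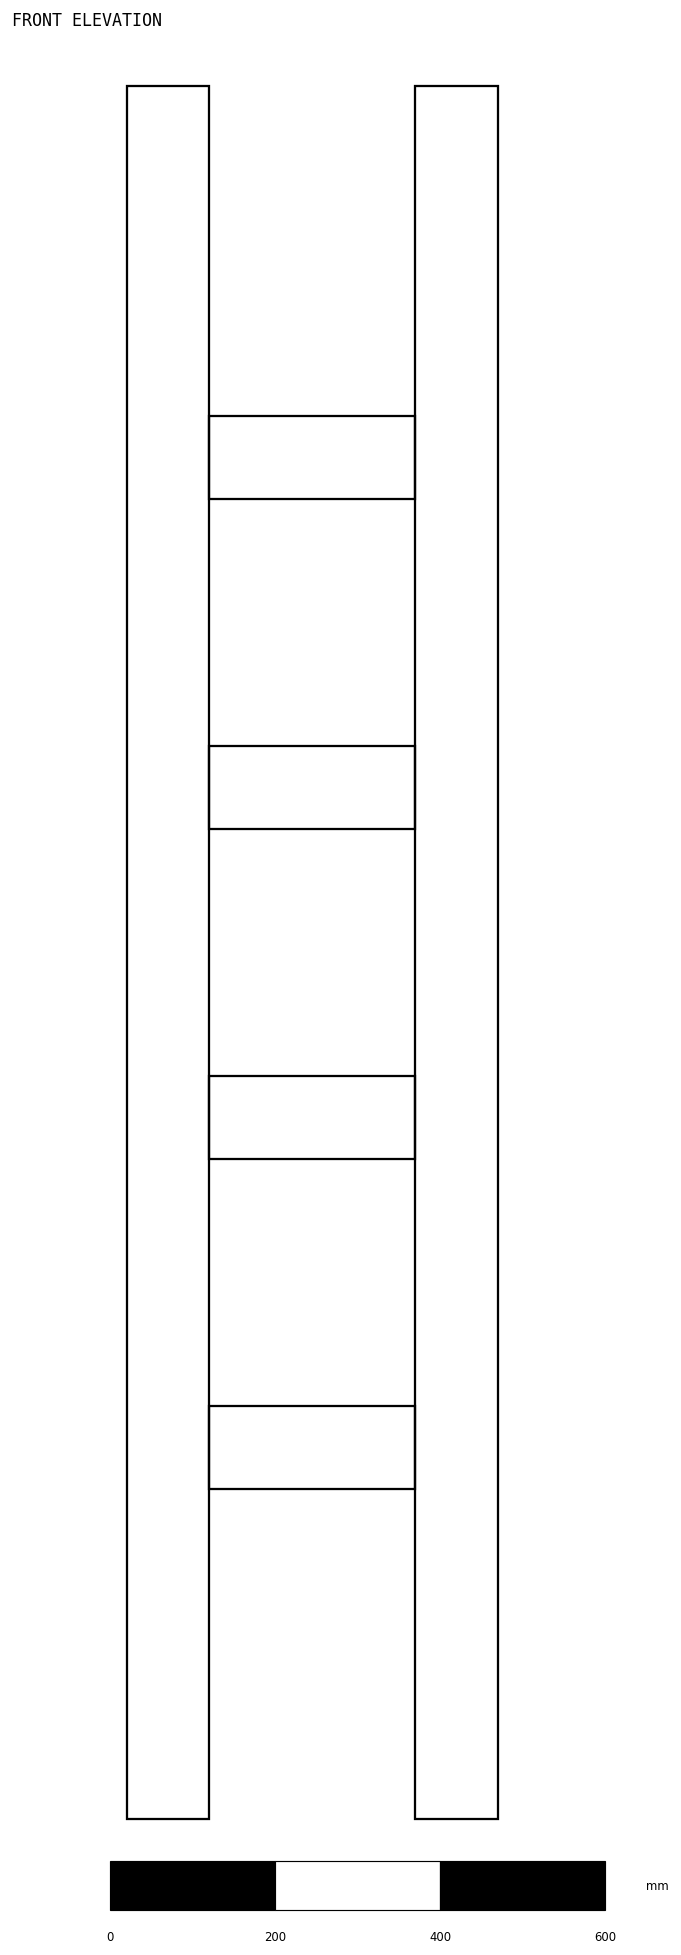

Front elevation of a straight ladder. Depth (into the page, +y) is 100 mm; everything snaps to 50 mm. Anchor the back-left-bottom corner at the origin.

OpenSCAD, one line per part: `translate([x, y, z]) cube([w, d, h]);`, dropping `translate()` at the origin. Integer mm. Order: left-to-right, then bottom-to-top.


cube([100, 100, 2100]);
translate([100, 0, 400]) cube([250, 100, 100]);
translate([100, 0, 800]) cube([250, 100, 100]);
translate([100, 0, 1200]) cube([250, 100, 100]);
translate([100, 0, 1600]) cube([250, 100, 100]);
translate([350, 0, 0]) cube([100, 100, 2100]);
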